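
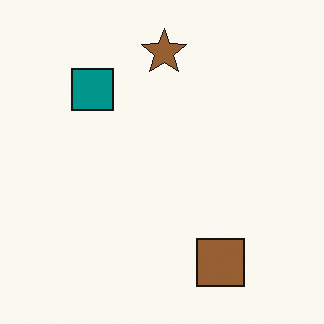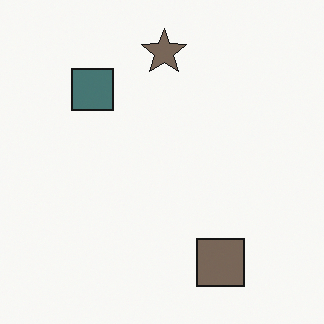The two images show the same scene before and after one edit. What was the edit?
It was made much more muted (saturation change).

All colors are more muted and greyish — a global saturation change.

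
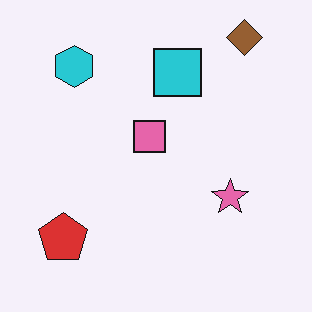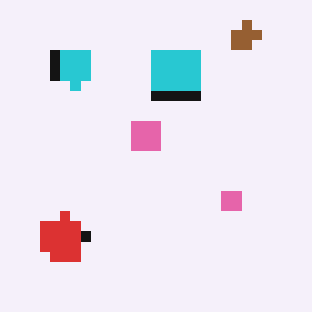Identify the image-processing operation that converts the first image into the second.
It was coarsely pixelated.

Shapes are reduced to large square blocks; fine edges and outlines are lost — a downscale-then-upscale (mosaic) effect.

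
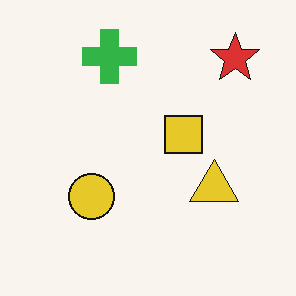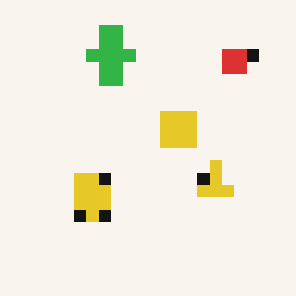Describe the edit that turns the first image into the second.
The image was coarsely pixelated.

Shapes are reduced to large square blocks; fine edges and outlines are lost — a downscale-then-upscale (mosaic) effect.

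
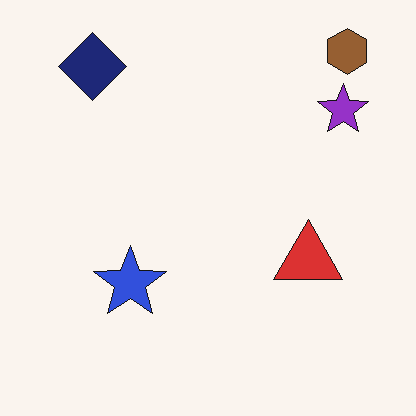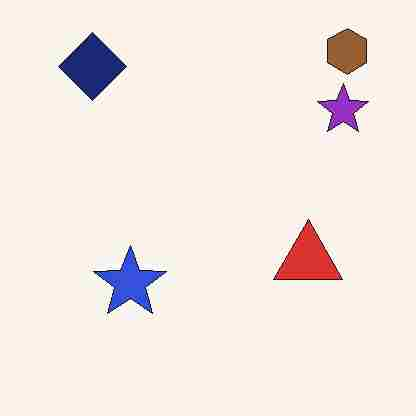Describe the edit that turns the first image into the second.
The image was heavily JPEG-compressed with obvious blocking artifacts.

Blocky 8×8 compression artifacts appear around shape edges and the flat background shows ringing — characteristic JPEG degradation.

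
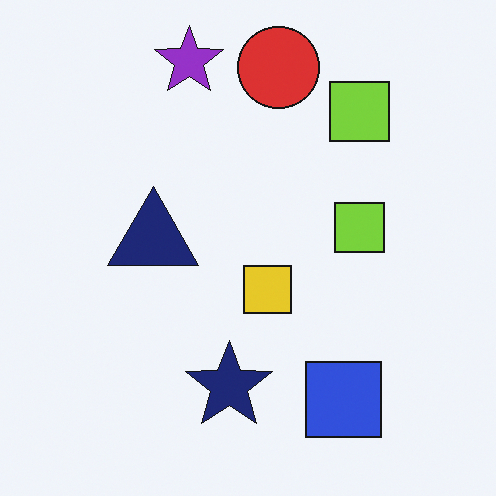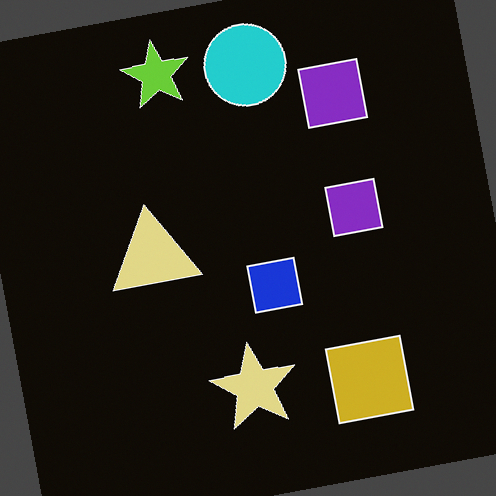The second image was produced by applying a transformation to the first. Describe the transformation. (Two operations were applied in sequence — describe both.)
The second image is the first color-inverted (negative), then rotated counter-clockwise by a few degrees.

The light background has become dark and every shape's color is its complement — a photographic negative. Every shape is tilted by the same angle and the image corners show triangular fill wedges — a whole-image rotation by a non-right angle.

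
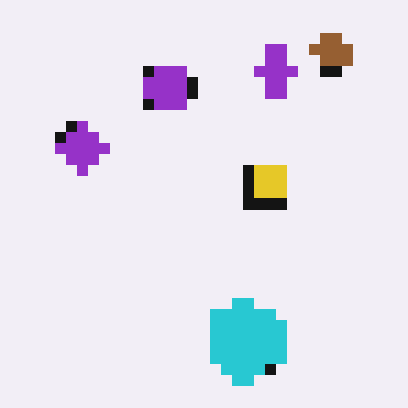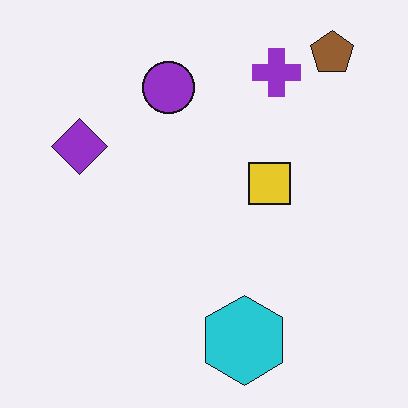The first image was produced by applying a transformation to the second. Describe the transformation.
It was coarsely pixelated.

Shapes are reduced to large square blocks; fine edges and outlines are lost — a downscale-then-upscale (mosaic) effect.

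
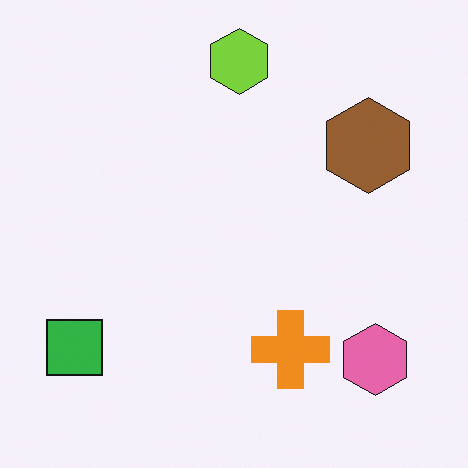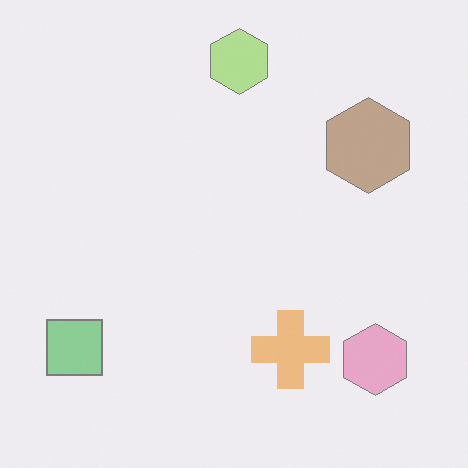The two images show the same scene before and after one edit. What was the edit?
The transformation is: given much lower contrast.

Tones are pushed toward mid-grey across the whole image — a global contrast change.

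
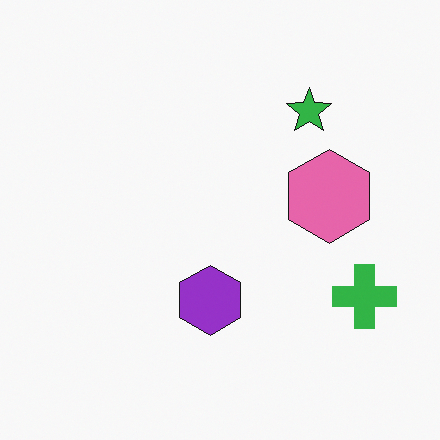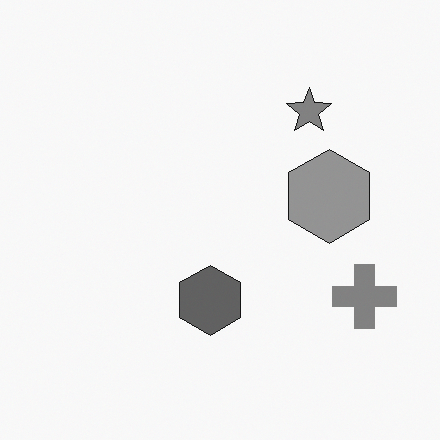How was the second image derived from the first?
The second image is the first converted to grayscale.

All color is removed — every shape is now a shade of grey.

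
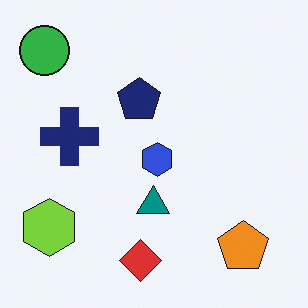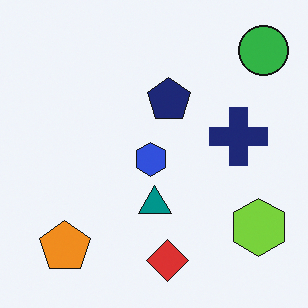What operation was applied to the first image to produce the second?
The second image is the first flipped horizontally (left ↔ right).

The green circle is in the top-left of the first image and the top-right of the second — shapes on opposite sides of the vertical midline have swapped in a mirror flip.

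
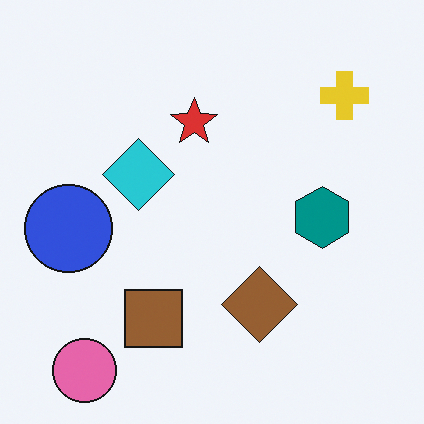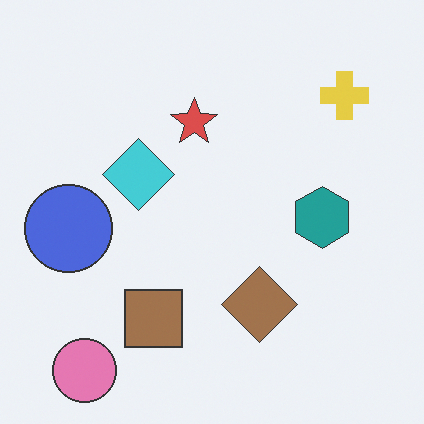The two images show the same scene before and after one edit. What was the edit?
The transformation is: given slightly reduced contrast.

Tones are pushed toward mid-grey across the whole image — a global contrast change.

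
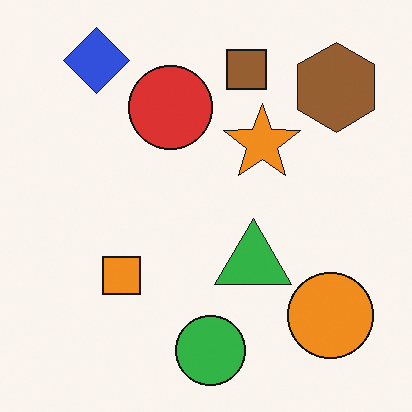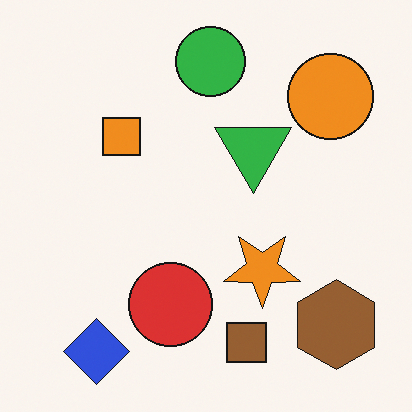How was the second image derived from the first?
Flipped vertically (top ↔ bottom).

The blue diamond is in the top-left of the first image and the bottom-left of the second — shapes on opposite sides of the horizontal midline have swapped in a mirror flip.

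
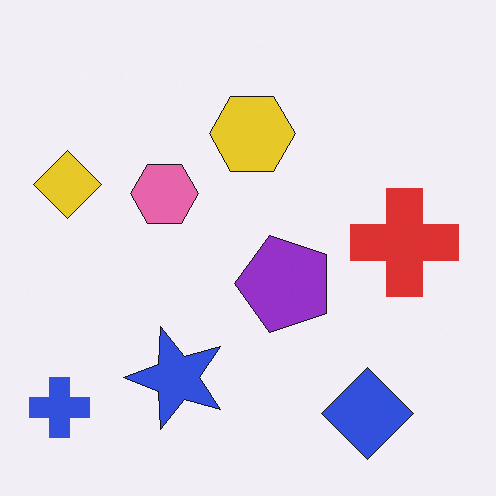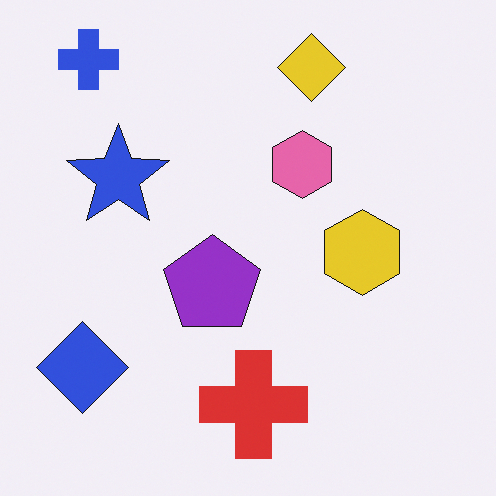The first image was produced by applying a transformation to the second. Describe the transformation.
The first image is the second rotated 90° counter-clockwise.

The blue cross sits in the top-left of the second image and the bottom-left of the first — consistent with a whole-image 90° counter-clockwise rotation.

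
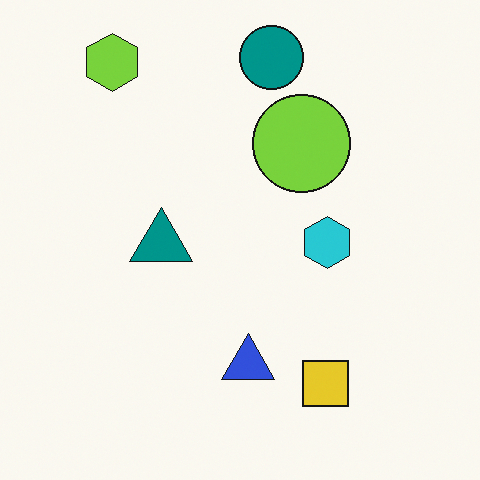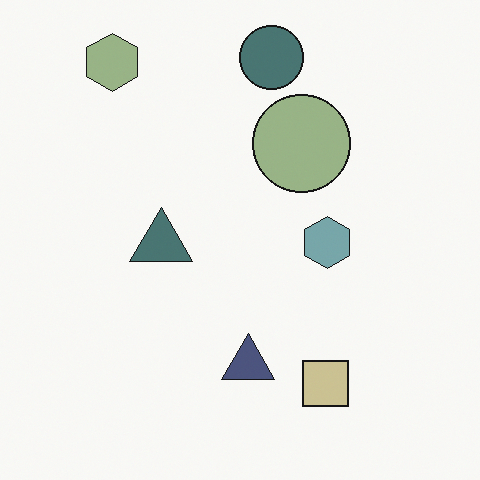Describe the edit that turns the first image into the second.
This is the original image made much more muted (saturation change).

All colors are more muted and greyish — a global saturation change.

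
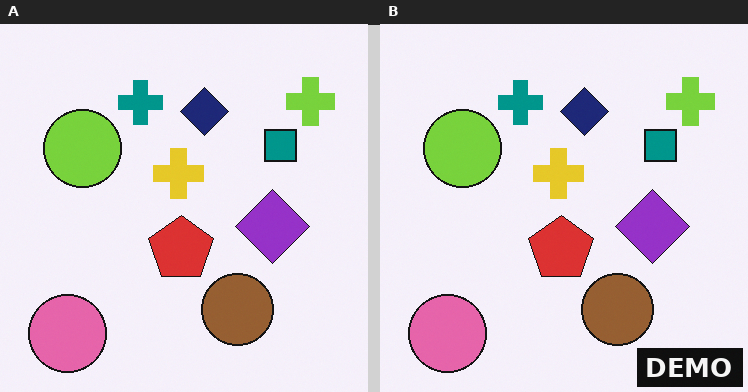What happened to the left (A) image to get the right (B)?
The image was watermarked with the text "DEMO" in the lower-right corner.

A dark label reading "DEMO" appears in the lower-right corner.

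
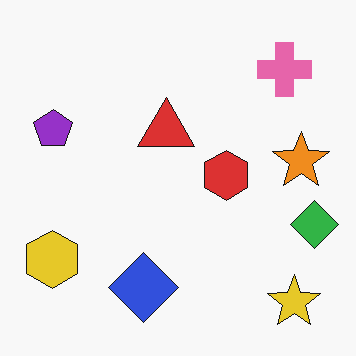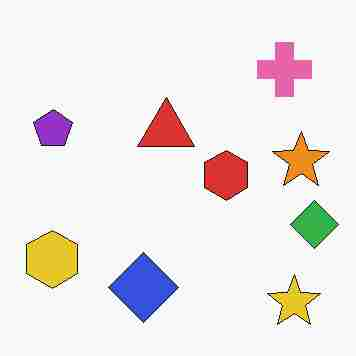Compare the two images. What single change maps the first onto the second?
The transformation is: degraded with heavy JPEG compression.

Blocky 8×8 compression artifacts appear around shape edges and the flat background shows ringing — characteristic JPEG degradation.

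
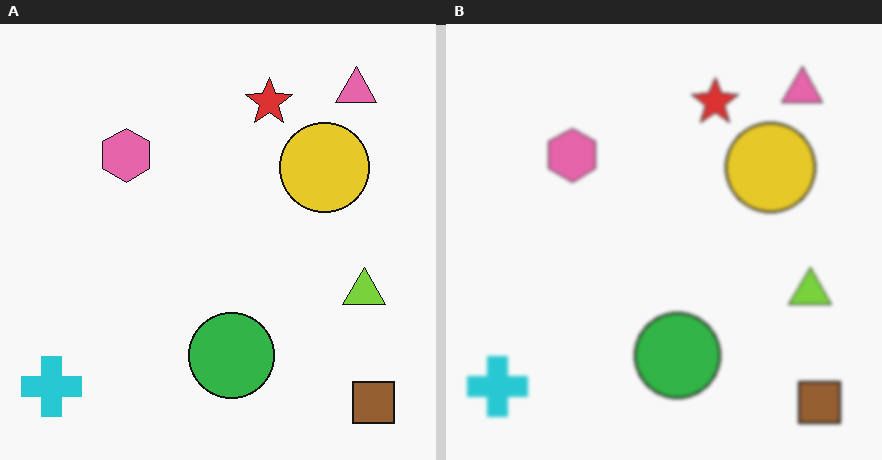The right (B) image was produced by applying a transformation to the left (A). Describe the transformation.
This is the original image slightly softened.

Shape edges and outlines are uniformly softened across the whole image.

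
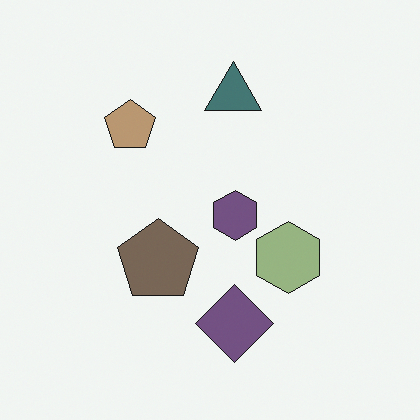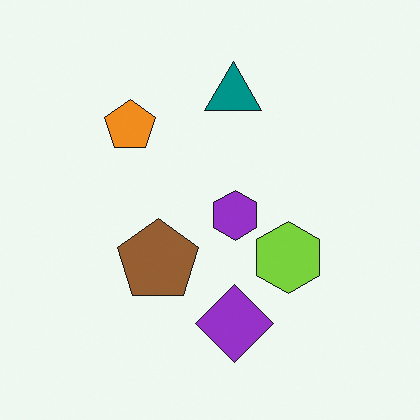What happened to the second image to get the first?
The first image is the second heavily desaturated.

All colors are more muted and greyish — a global saturation change.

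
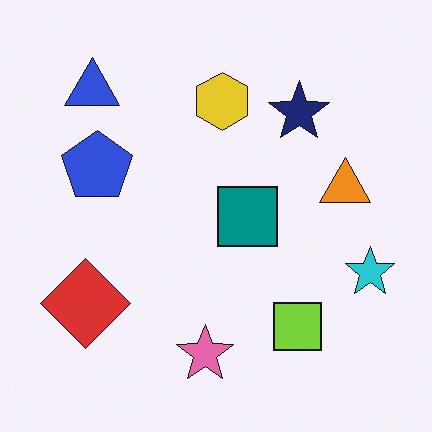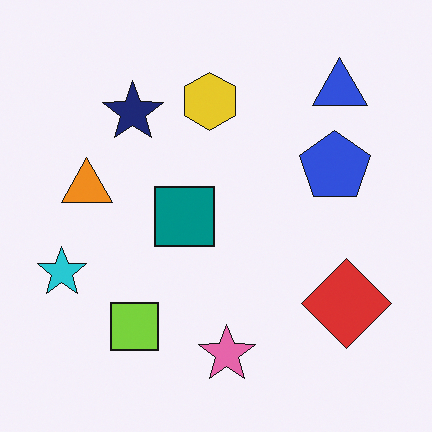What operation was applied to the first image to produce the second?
It was flipped horizontally (left ↔ right).

The cyan star is in the right of the first image and the left of the second — shapes on opposite sides of the vertical midline have swapped in a mirror flip.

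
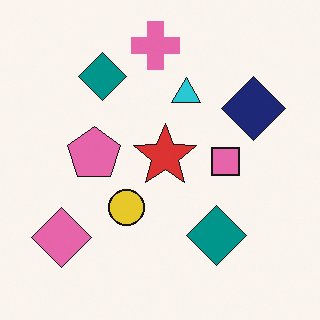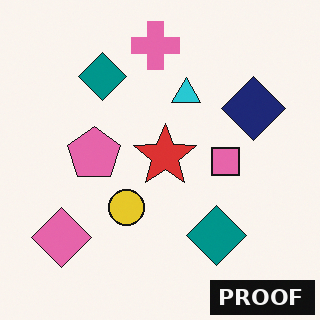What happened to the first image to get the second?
The transformation is: watermarked with the text "PROOF" in the lower-right corner.

A dark label reading "PROOF" appears in the lower-right corner.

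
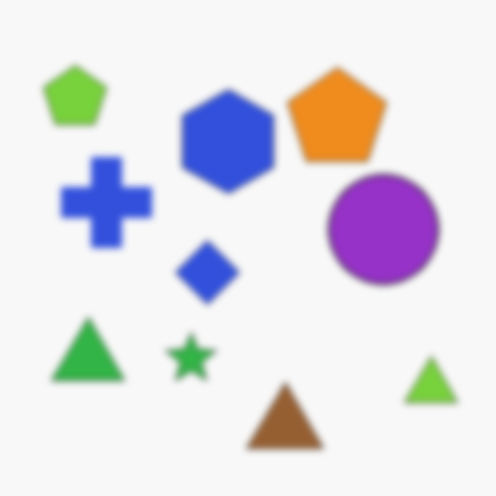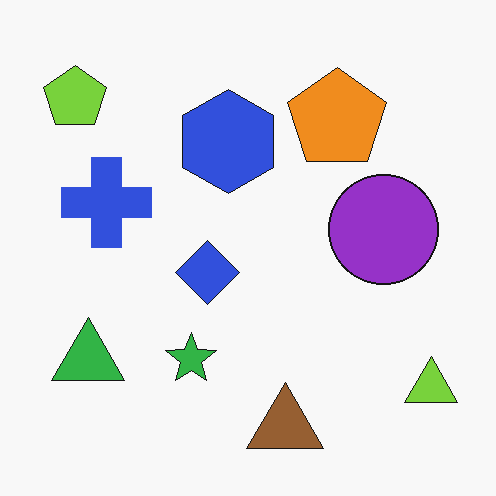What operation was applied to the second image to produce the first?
The image was moderately blurred.

Shape edges and outlines are uniformly softened across the whole image.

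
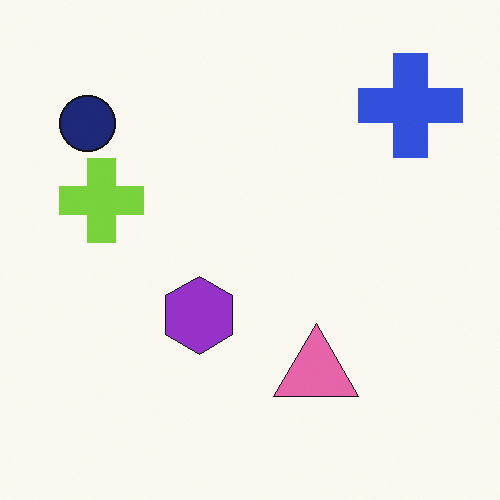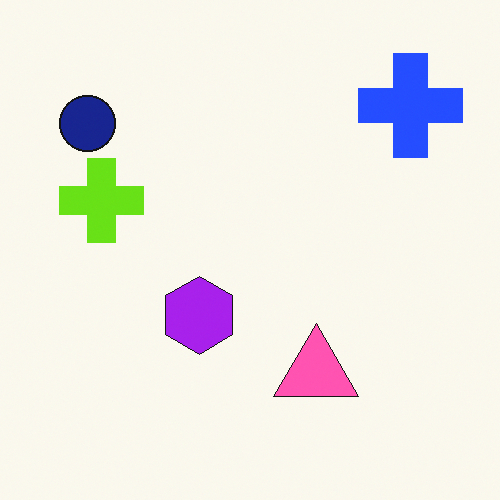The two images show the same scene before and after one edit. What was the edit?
The image was slightly oversaturated.

All colors are more vivid — a global saturation change.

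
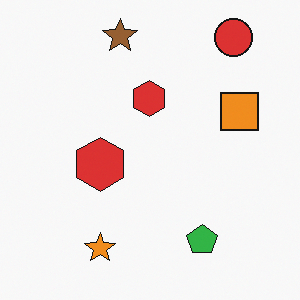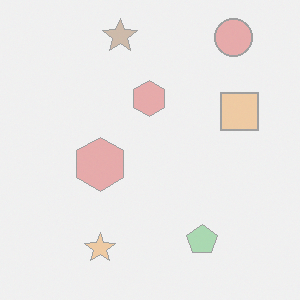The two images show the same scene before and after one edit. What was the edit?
The second image is the first washed out (contrast reduced).

Tones are pushed toward mid-grey across the whole image — a global contrast change.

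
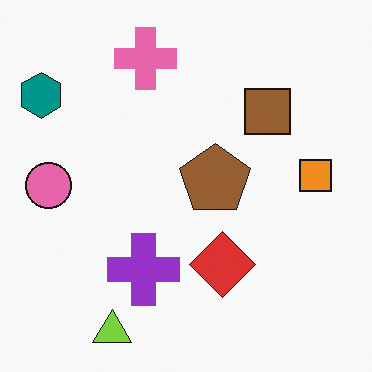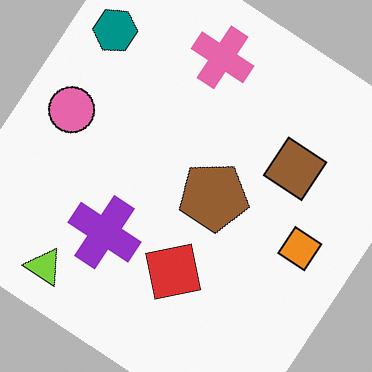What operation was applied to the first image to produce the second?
This is the original image rotated clockwise by a large amount — several tens of degrees.

Every shape is tilted by the same angle and the image corners show triangular fill wedges — a whole-image rotation by a non-right angle.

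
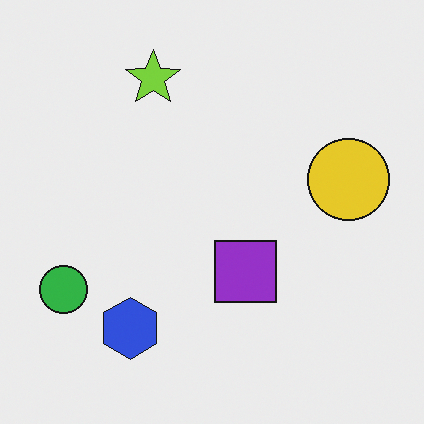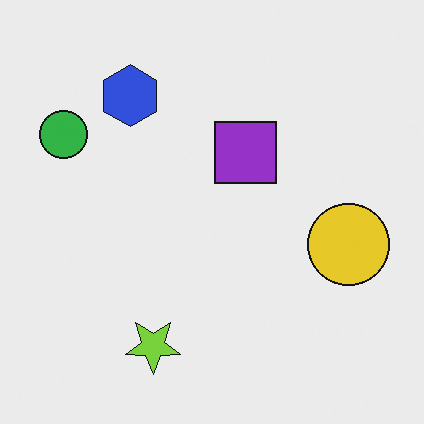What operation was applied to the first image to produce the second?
The transformation is: flipped vertically (top ↔ bottom).

The lime star is in the top of the first image and the bottom of the second — shapes on opposite sides of the horizontal midline have swapped in a mirror flip.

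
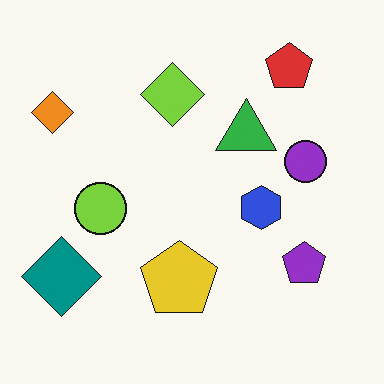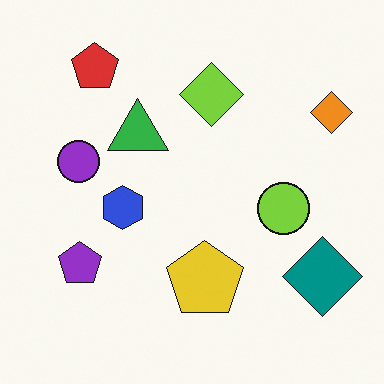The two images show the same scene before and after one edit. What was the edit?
It was flipped horizontally (left ↔ right).

The orange diamond is in the top-left of the first image and the top-right of the second — shapes on opposite sides of the vertical midline have swapped in a mirror flip.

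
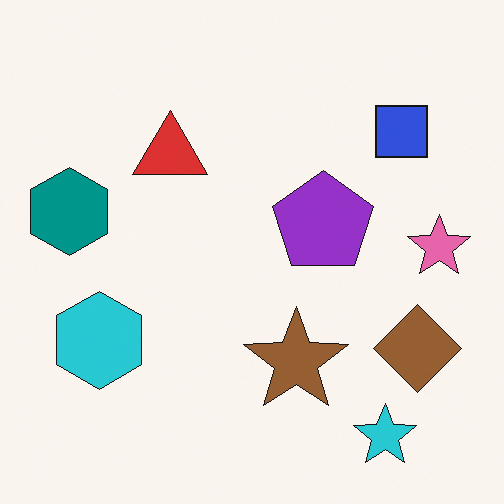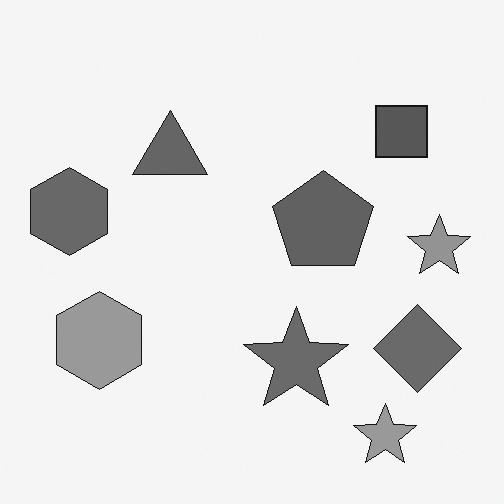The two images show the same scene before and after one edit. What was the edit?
The second image is the first converted to grayscale.

All color is removed — every shape is now a shade of grey.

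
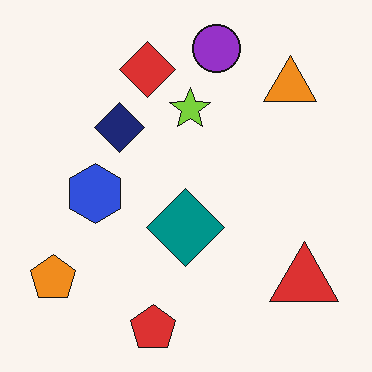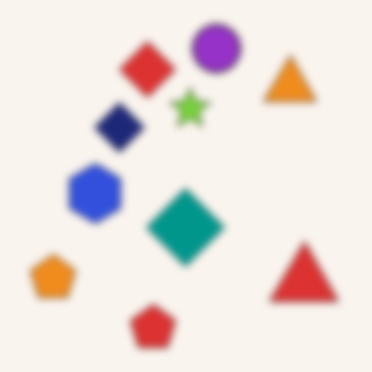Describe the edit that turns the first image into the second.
The transformation is: moderately blurred.

Shape edges and outlines are uniformly softened across the whole image.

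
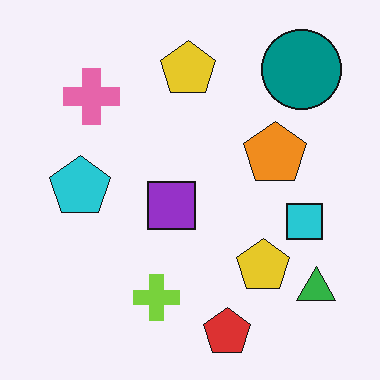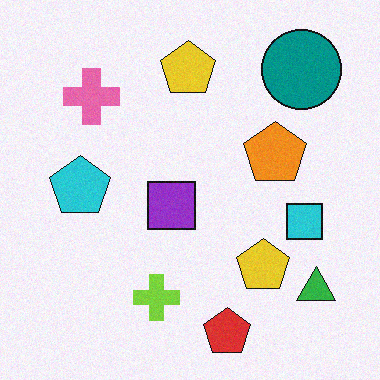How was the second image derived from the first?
The transformation is: degraded with a light layer of grain.

Random speckle covers the whole image, including the flat background.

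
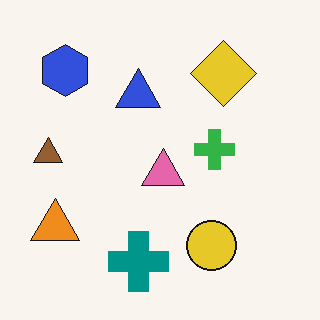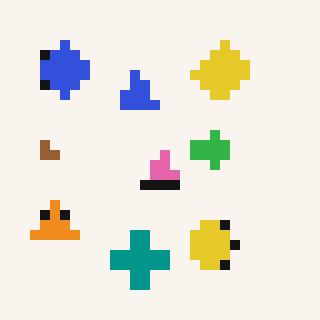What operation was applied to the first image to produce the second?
The image was coarsely pixelated.

Shapes are reduced to large square blocks; fine edges and outlines are lost — a downscale-then-upscale (mosaic) effect.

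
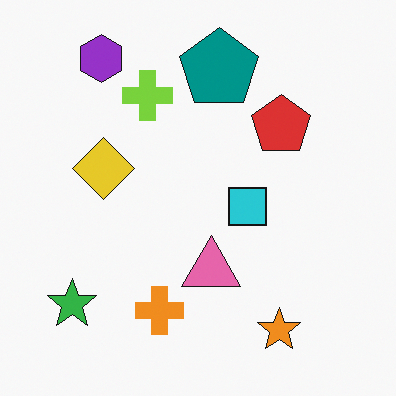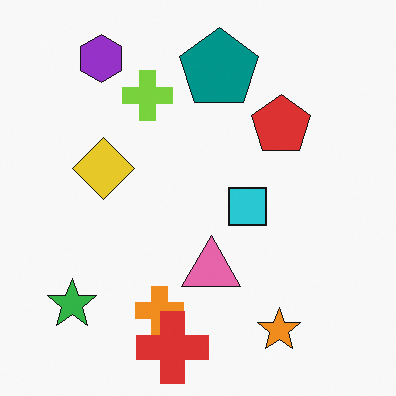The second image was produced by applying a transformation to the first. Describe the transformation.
The image was overlaid with an additional red cross.

A red cross appears in the second image that is absent from the first.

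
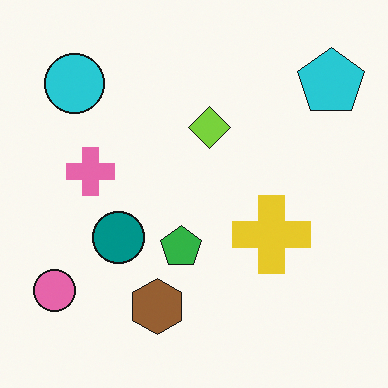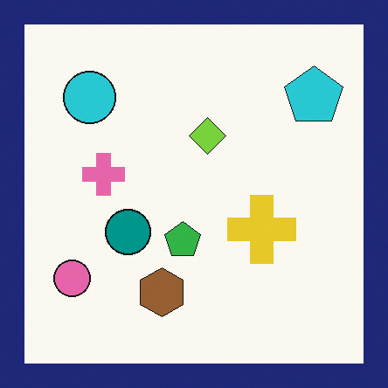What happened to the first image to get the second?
The image was framed with a navy border.

A solid navy frame runs around the edge of the second image, with the content slightly shrunk inside it.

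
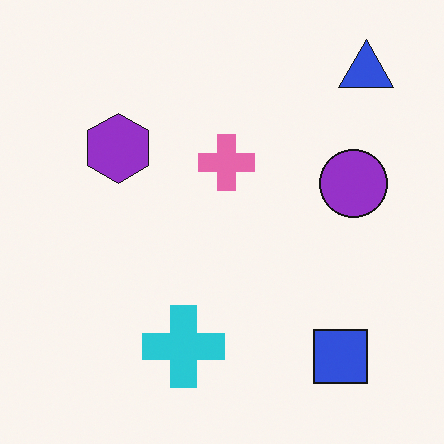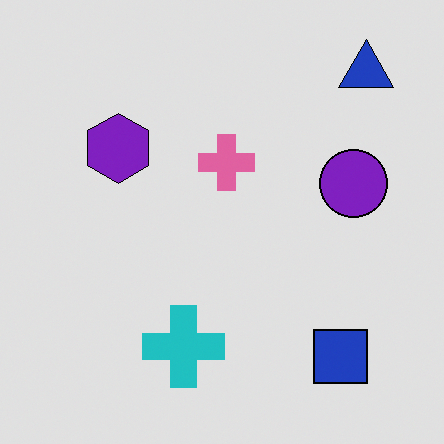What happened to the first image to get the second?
This is the original image posterized to a reduced palette.

Each flat color has snapped to a coarser quantized level — most visibly, the near-white background has dropped to a flat grey.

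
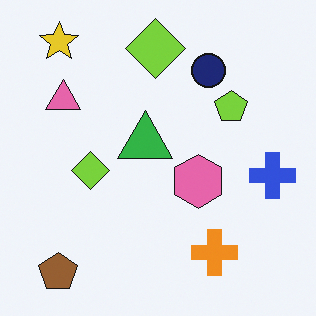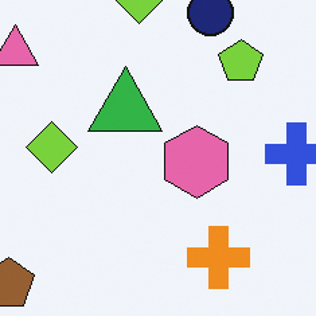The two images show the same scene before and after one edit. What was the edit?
Cropped slightly and scaled back up.

The visible shapes are larger and the field of view is narrower; shapes near the original edges may be partly or wholly outside the frame — a crop-and-rescale.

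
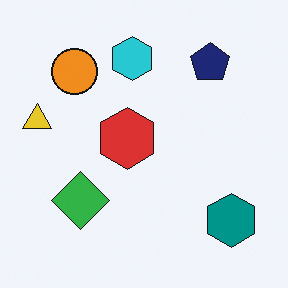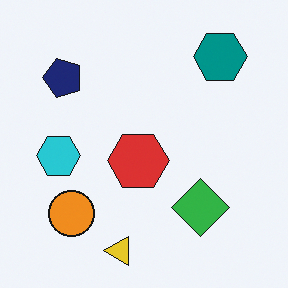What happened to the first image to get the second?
The second image is the first rotated 90° counter-clockwise.

The teal hexagon sits in the bottom-right of the first image and the top-right of the second — consistent with a whole-image 90° counter-clockwise rotation.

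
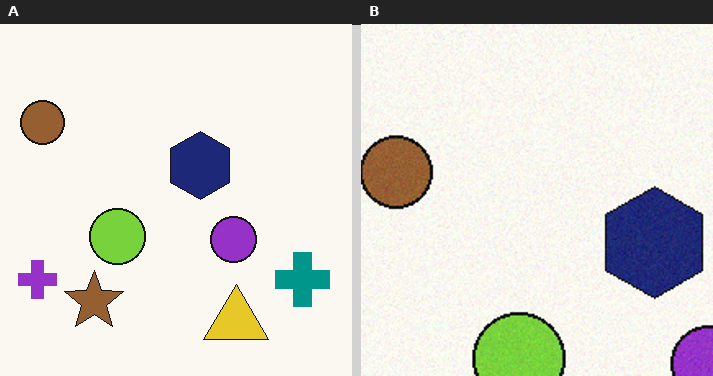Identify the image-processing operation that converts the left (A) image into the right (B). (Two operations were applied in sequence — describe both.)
The image was degraded with a light layer of grain, then cropped to a noticeably smaller region and rescaled.

Random speckle covers the whole image, including the flat background. The visible shapes are larger and the field of view is narrower; shapes near the original edges may be partly or wholly outside the frame — a crop-and-rescale.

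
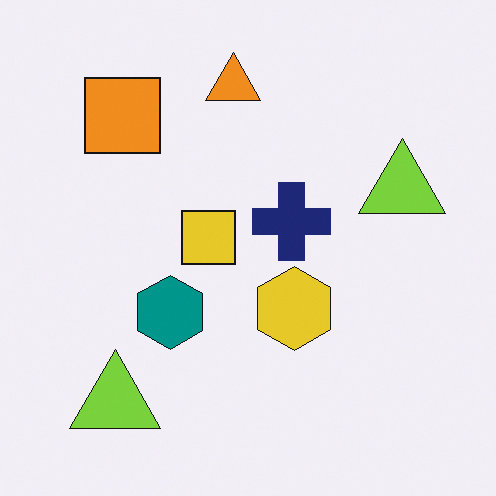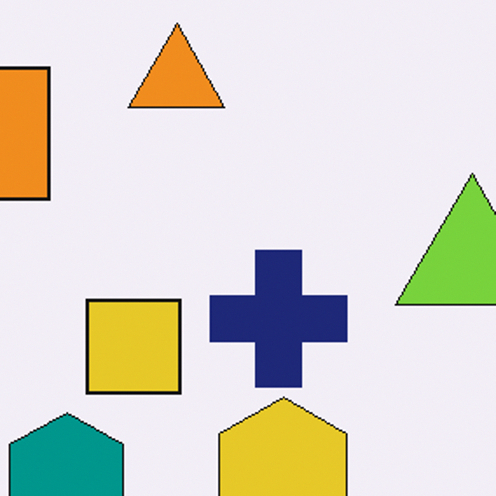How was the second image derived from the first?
The second image is the first cropped to a noticeably smaller region and rescaled.

The visible shapes are larger and the field of view is narrower; shapes near the original edges may be partly or wholly outside the frame — a crop-and-rescale.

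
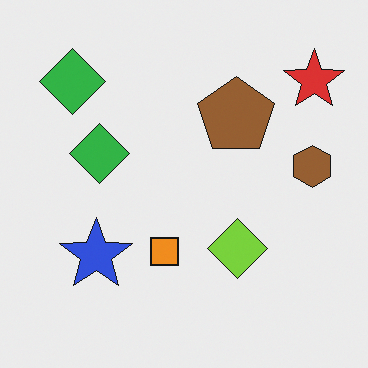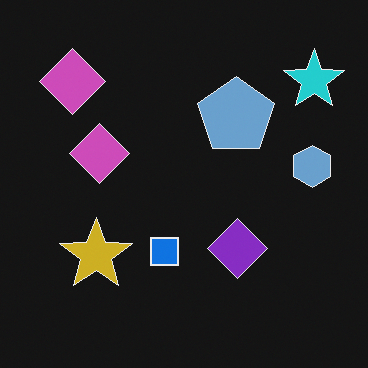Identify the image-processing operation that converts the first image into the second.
This is the original image color-inverted (negative).

The light background has become dark and every shape's color is its complement — a photographic negative.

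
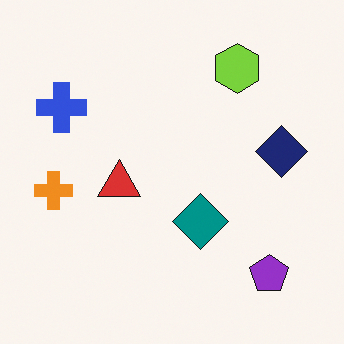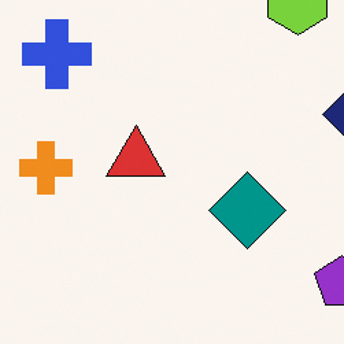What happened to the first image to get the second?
The transformation is: cropped to a modestly smaller region and rescaled.

The visible shapes are larger and the field of view is narrower; shapes near the original edges may be partly or wholly outside the frame — a crop-and-rescale.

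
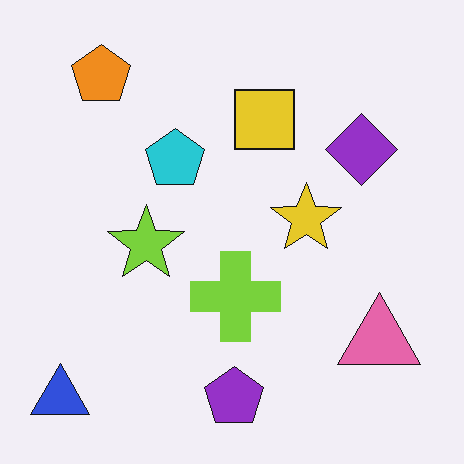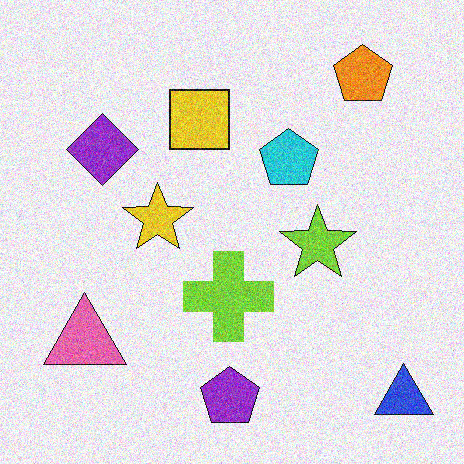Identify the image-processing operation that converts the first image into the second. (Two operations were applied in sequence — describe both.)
The second image is the first flipped horizontally (left ↔ right), then degraded with moderate additive noise.

The blue triangle is in the bottom-left of the first image and the bottom-right of the second — shapes on opposite sides of the vertical midline have swapped in a mirror flip. Random speckle covers the whole image, including the flat background.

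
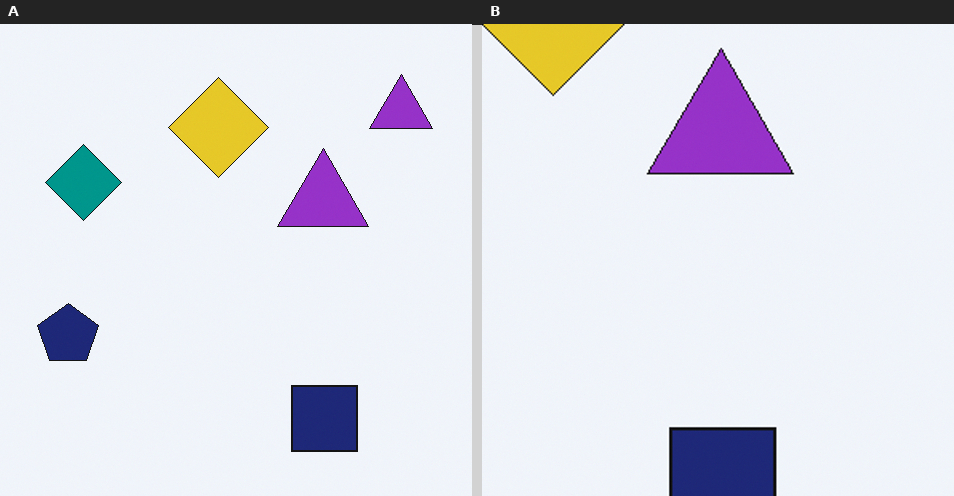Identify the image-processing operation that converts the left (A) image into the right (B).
Cropped slightly and scaled back up.

The visible shapes are larger and the field of view is narrower; shapes near the original edges may be partly or wholly outside the frame — a crop-and-rescale.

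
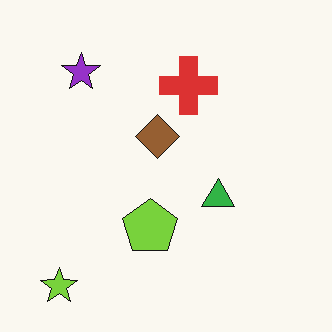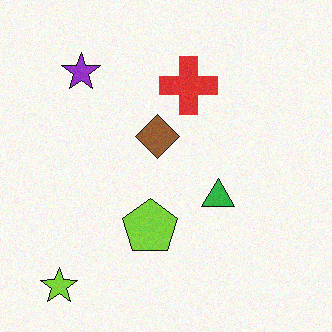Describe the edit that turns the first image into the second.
Degraded with a light layer of grain.

Random speckle covers the whole image, including the flat background.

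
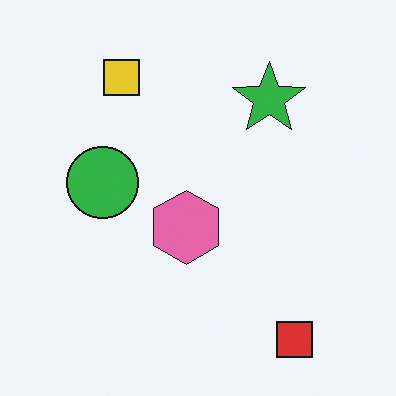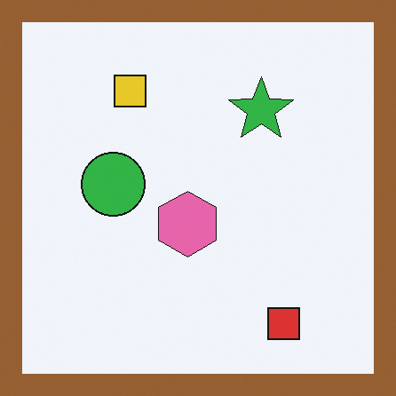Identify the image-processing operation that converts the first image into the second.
This is the original image framed with a brown border.

A solid brown frame runs around the edge of the second image, with the content slightly shrunk inside it.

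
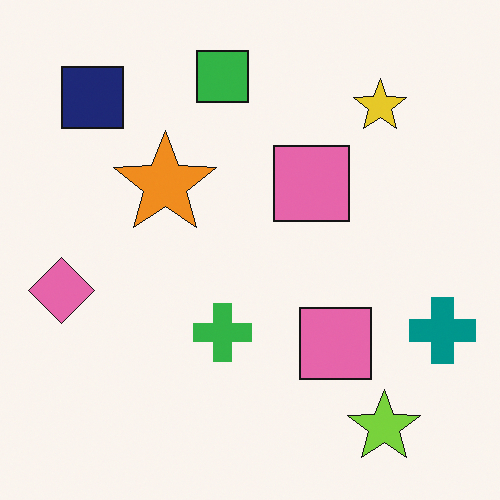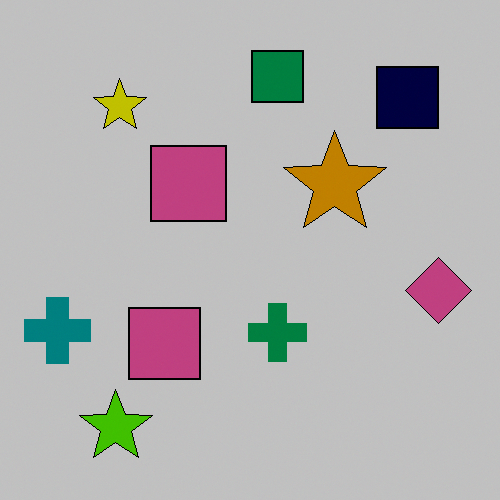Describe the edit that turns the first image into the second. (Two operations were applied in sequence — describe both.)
It was heavily posterized to just a handful of flat colors, then flipped horizontally (left ↔ right).

Each flat color has snapped to a coarser quantized level — most visibly, the near-white background has dropped to a flat grey. The teal cross is in the right of the first image and the left of the second — shapes on opposite sides of the vertical midline have swapped in a mirror flip.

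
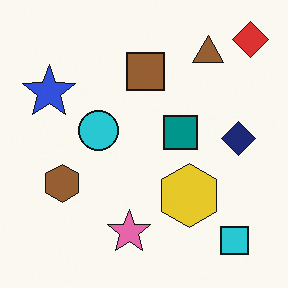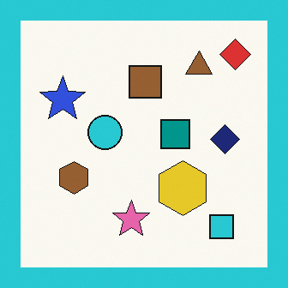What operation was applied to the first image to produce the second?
Framed with a cyan border.

A solid cyan frame runs around the edge of the second image, with the content slightly shrunk inside it.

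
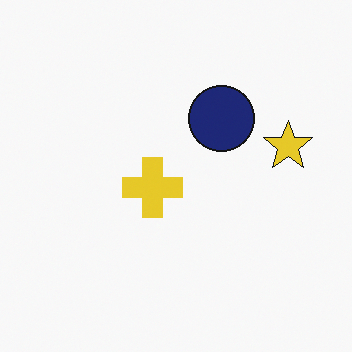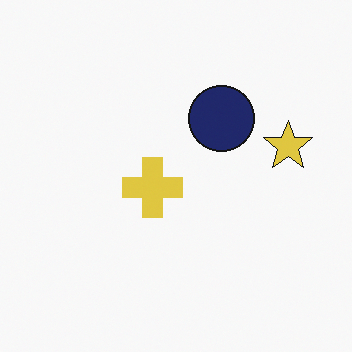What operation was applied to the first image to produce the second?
The transformation is: slightly desaturated.

All colors are more muted and greyish — a global saturation change.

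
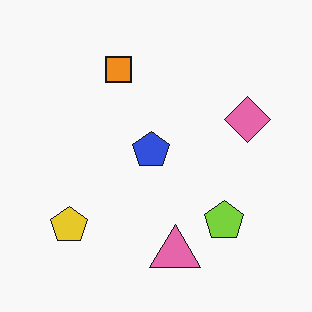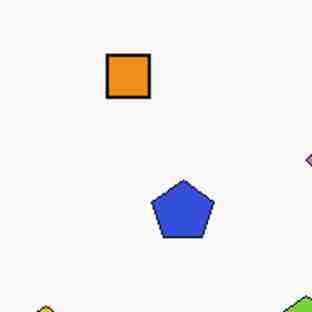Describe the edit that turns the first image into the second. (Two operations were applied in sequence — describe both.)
This is the original image cropped tightly and scaled back up, then heavily JPEG-compressed with obvious blocking artifacts.

The visible shapes are larger and the field of view is narrower; shapes near the original edges may be partly or wholly outside the frame — a crop-and-rescale. Blocky 8×8 compression artifacts appear around shape edges and the flat background shows ringing — characteristic JPEG degradation.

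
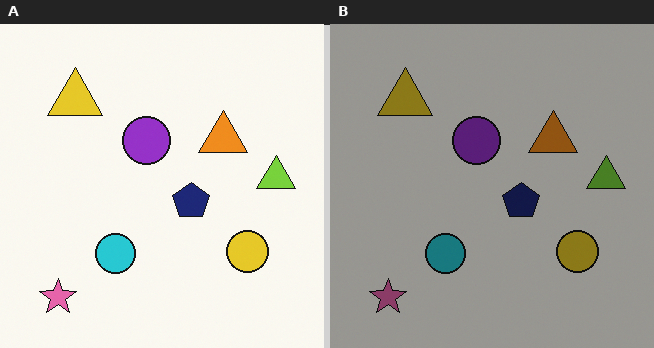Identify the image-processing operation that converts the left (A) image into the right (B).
This is the original image noticeably darkened.

Every pixel — background and shapes alike — is uniformly darkened.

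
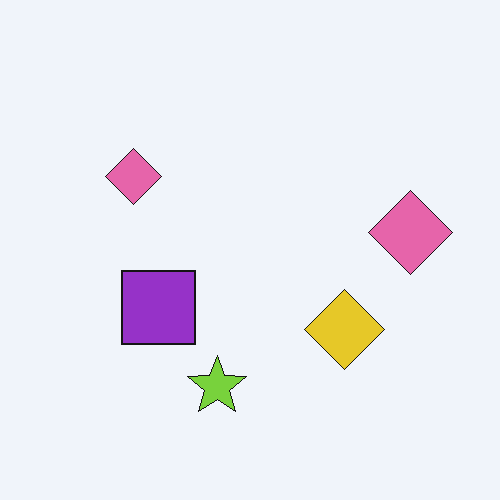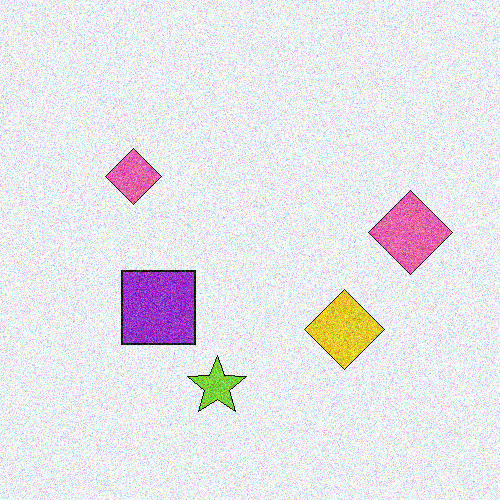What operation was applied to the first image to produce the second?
The image was degraded with strong gaussian noise.

Random speckle covers the whole image, including the flat background.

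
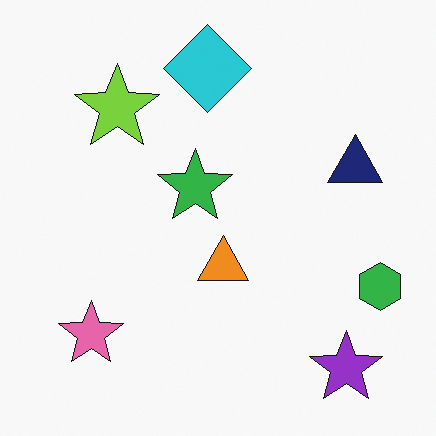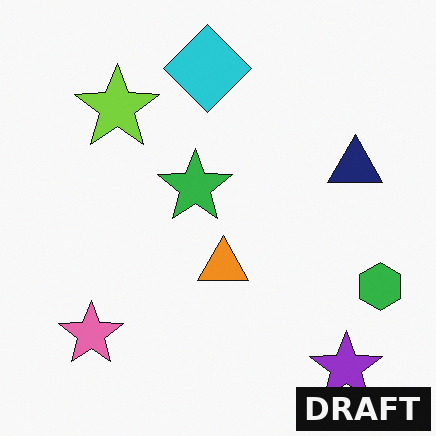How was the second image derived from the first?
Watermarked with the text "DRAFT" in the lower-right corner.

A dark label reading "DRAFT" appears in the lower-right corner.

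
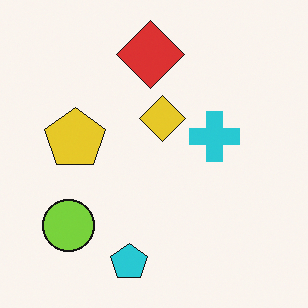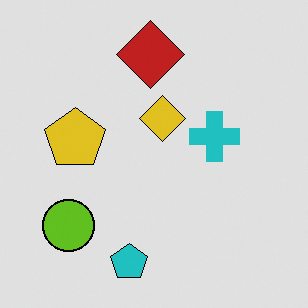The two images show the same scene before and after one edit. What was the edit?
This is the original image moderately posterized.

Each flat color has snapped to a coarser quantized level — most visibly, the near-white background has dropped to a flat grey.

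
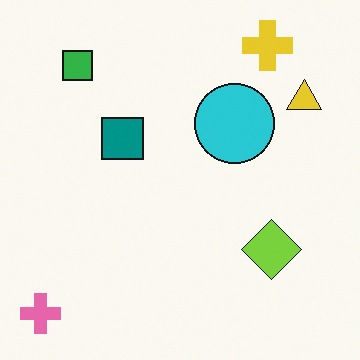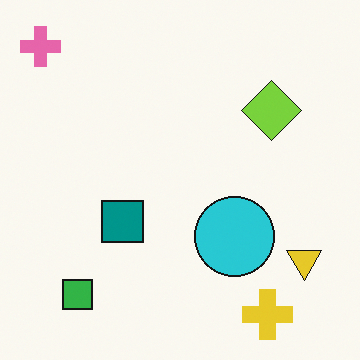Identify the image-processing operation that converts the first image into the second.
The transformation is: flipped vertically (top ↔ bottom).

The yellow cross is in the top-right of the first image and the bottom-right of the second — shapes on opposite sides of the horizontal midline have swapped in a mirror flip.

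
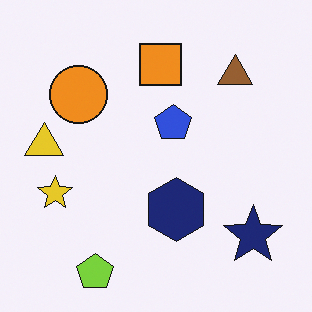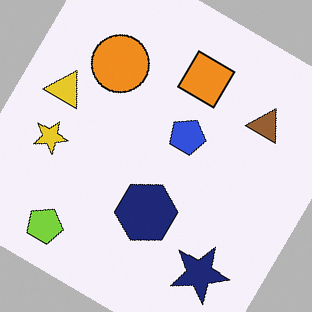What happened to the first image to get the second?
This is the original image rotated clockwise by a large amount — several tens of degrees.

Every shape is tilted by the same angle and the image corners show triangular fill wedges — a whole-image rotation by a non-right angle.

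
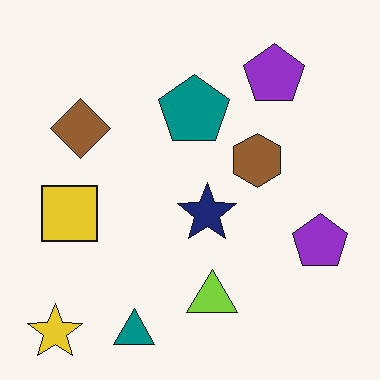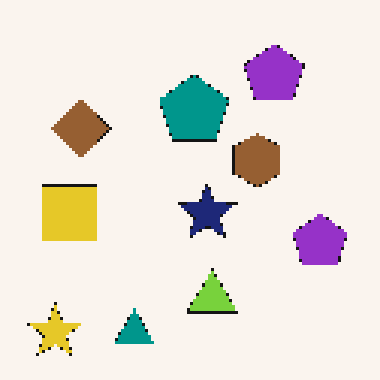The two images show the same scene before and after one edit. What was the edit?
This is the original image mildly pixelated.

Shapes are reduced to large square blocks; fine edges and outlines are lost — a downscale-then-upscale (mosaic) effect.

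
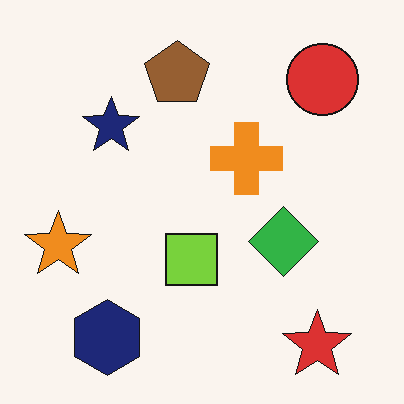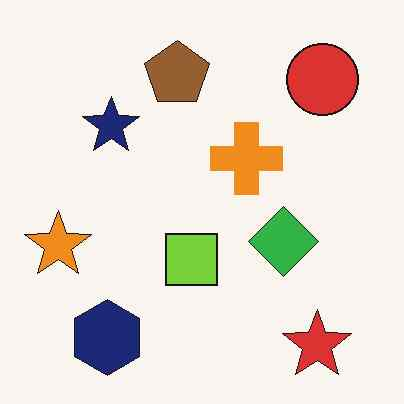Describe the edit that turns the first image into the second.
Given moderate JPEG compression.

Blocky 8×8 compression artifacts appear around shape edges and the flat background shows ringing — characteristic JPEG degradation.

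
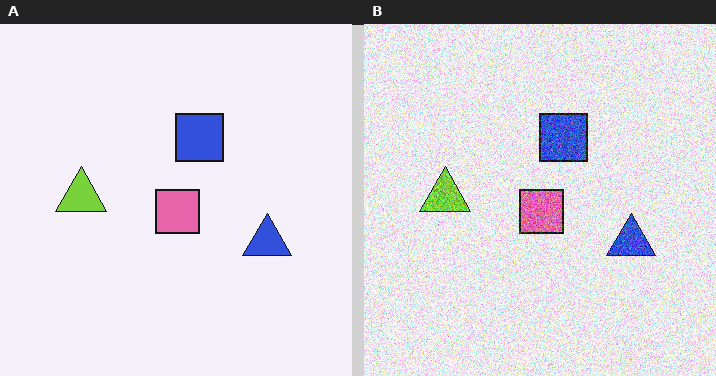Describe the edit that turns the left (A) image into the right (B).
Degraded with strong gaussian noise.

Random speckle covers the whole image, including the flat background.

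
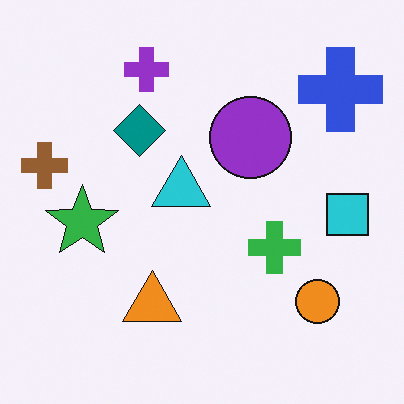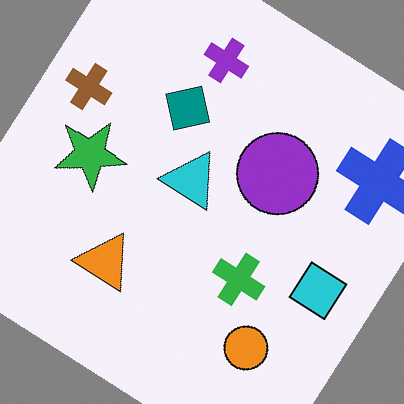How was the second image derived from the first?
Rotated clockwise by a large amount — several tens of degrees.

Every shape is tilted by the same angle and the image corners show triangular fill wedges — a whole-image rotation by a non-right angle.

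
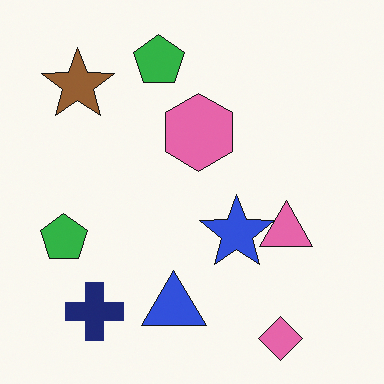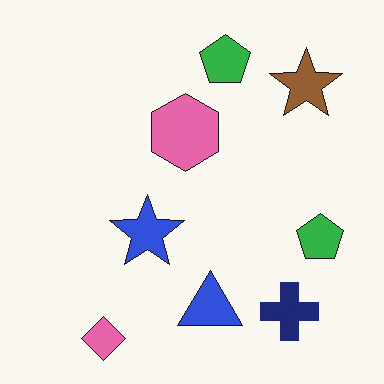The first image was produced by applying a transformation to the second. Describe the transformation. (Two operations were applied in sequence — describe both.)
The transformation is: flipped horizontally (left ↔ right), then overlaid with an additional pink triangle.

The brown star is in the top-right of the second image and the top-left of the first — shapes on opposite sides of the vertical midline have swapped in a mirror flip. A pink triangle appears in the first image that is absent from the second.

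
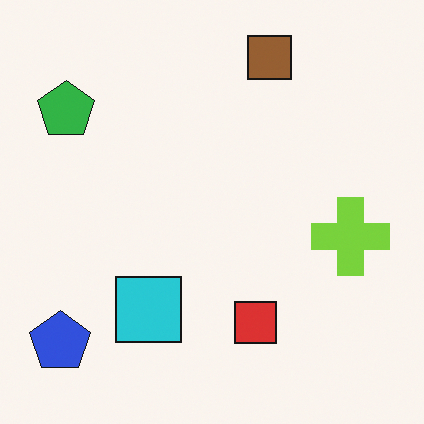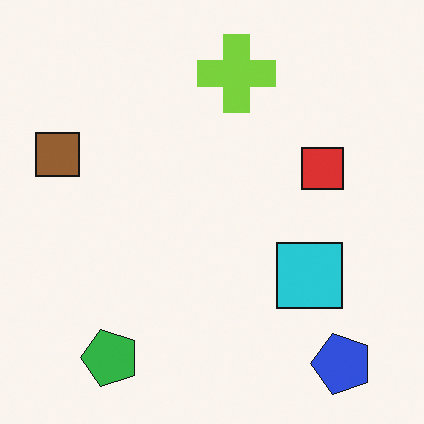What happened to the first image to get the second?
Rotated 90° counter-clockwise.

The blue pentagon sits in the bottom-left of the first image and the bottom-right of the second — consistent with a whole-image 90° counter-clockwise rotation.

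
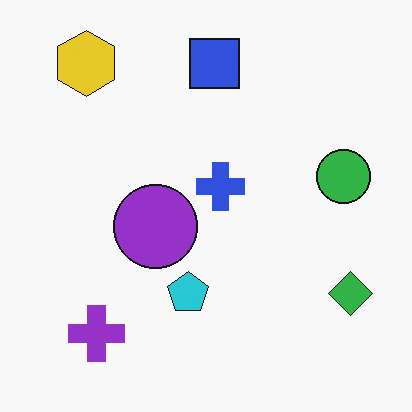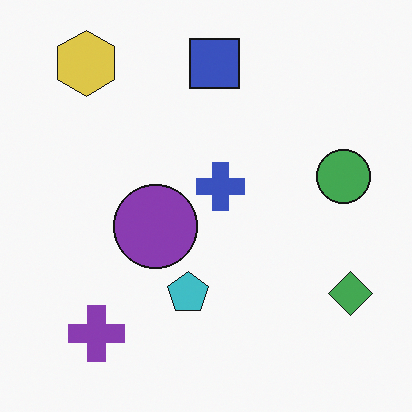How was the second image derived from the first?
Slightly desaturated.

All colors are more muted and greyish — a global saturation change.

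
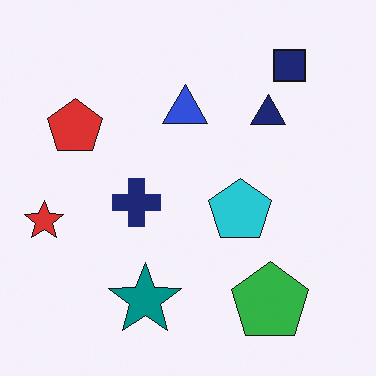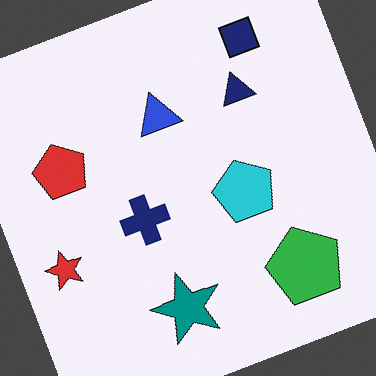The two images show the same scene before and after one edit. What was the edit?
This is the original image rotated counter-clockwise by a clearly visible amount.

Every shape is tilted by the same angle and the image corners show triangular fill wedges — a whole-image rotation by a non-right angle.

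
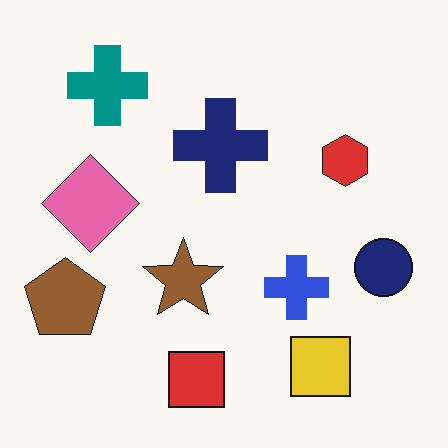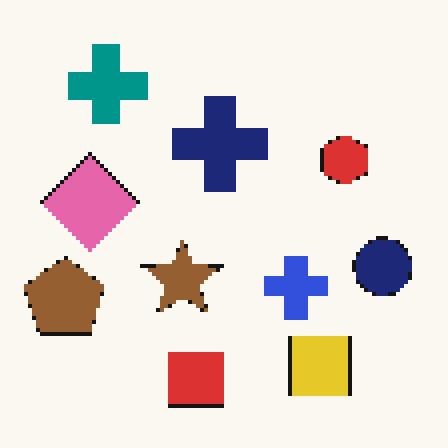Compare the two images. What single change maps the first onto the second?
The image was lightly pixelated (a mild mosaic effect).

Shapes are reduced to large square blocks; fine edges and outlines are lost — a downscale-then-upscale (mosaic) effect.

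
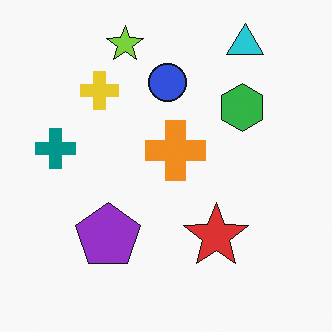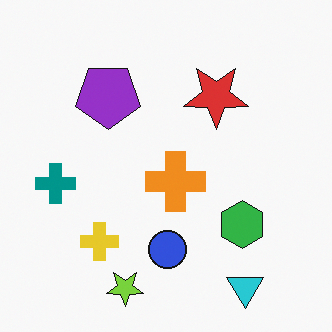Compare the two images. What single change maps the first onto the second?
Flipped vertically (top ↔ bottom).

The cyan triangle is in the top-right of the first image and the bottom-right of the second — shapes on opposite sides of the horizontal midline have swapped in a mirror flip.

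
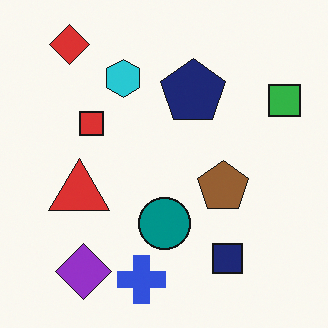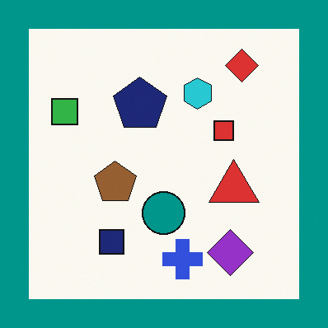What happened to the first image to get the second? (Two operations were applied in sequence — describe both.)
It was flipped horizontally (left ↔ right), then framed with a teal border.

The green square is in the top-right of the first image and the top-left of the second — shapes on opposite sides of the vertical midline have swapped in a mirror flip. A solid teal frame runs around the edge of the second image, with the content slightly shrunk inside it.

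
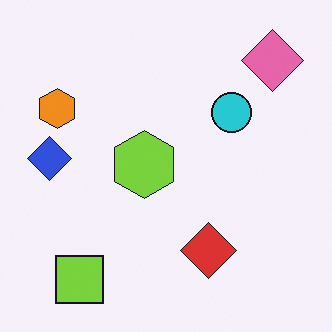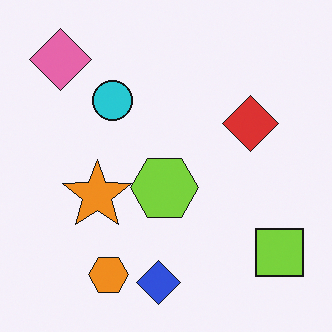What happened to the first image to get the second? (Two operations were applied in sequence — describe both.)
The transformation is: rotated 90° counter-clockwise, then overlaid with an additional orange star.

The pink diamond sits in the top-right of the first image and the top-left of the second — consistent with a whole-image 90° counter-clockwise rotation. An orange star appears in the second image that is absent from the first.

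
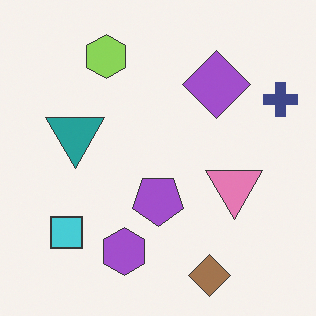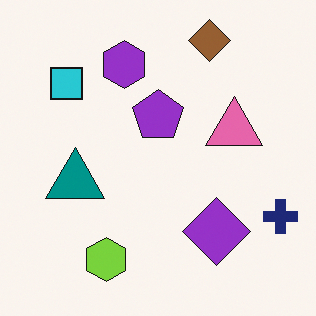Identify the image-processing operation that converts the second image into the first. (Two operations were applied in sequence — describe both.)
The image was flipped vertically (top ↔ bottom), then given slightly reduced contrast.

The brown diamond is in the top of the second image and the bottom of the first — shapes on opposite sides of the horizontal midline have swapped in a mirror flip. Tones are pushed toward mid-grey across the whole image — a global contrast change.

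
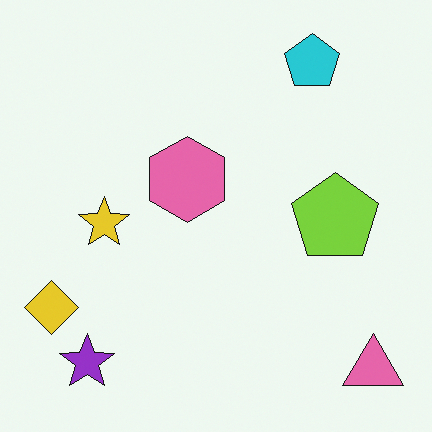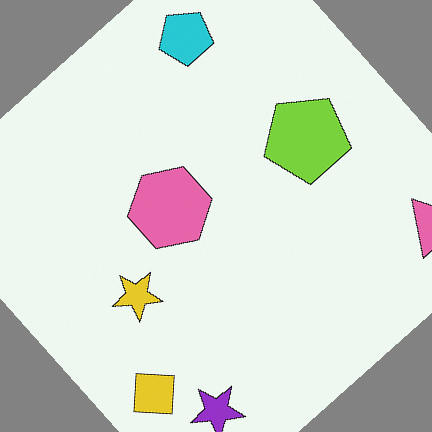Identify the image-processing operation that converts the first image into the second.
The second image is the first rotated counter-clockwise by a large amount — several tens of degrees.

Every shape is tilted by the same angle and the image corners show triangular fill wedges — a whole-image rotation by a non-right angle.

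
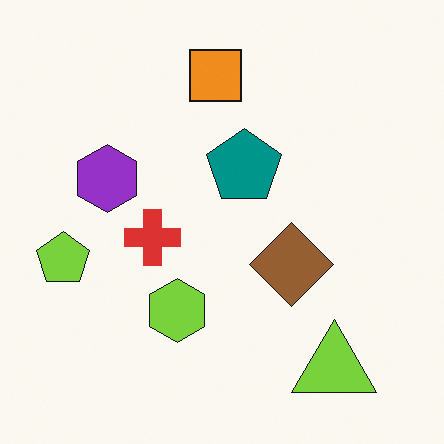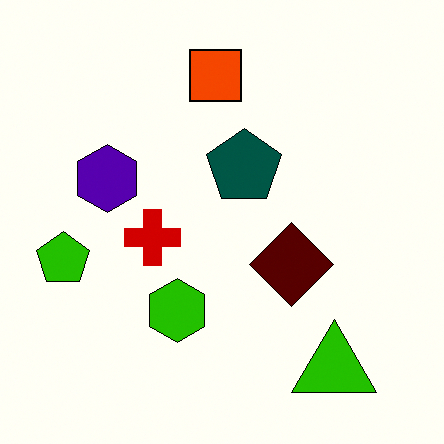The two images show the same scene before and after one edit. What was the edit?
The second image is the first given much higher contrast.

Tones are pushed away from mid-grey across the whole image — a global contrast change.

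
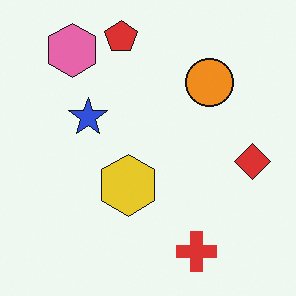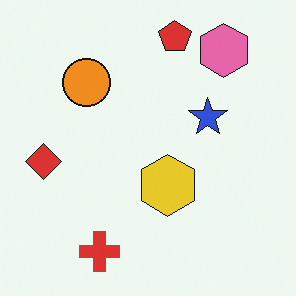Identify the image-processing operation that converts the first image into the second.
It was flipped horizontally (left ↔ right).

The red diamond is in the right of the first image and the left of the second — shapes on opposite sides of the vertical midline have swapped in a mirror flip.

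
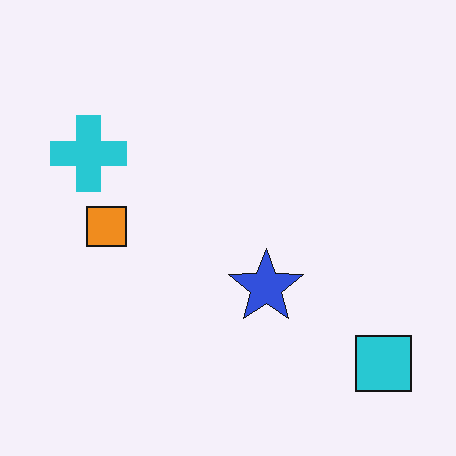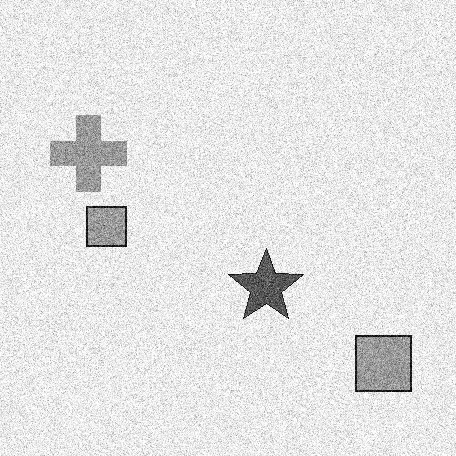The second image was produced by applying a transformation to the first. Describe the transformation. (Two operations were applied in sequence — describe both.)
The second image is the first degraded with a thick layer of grain, then converted to grayscale.

Random speckle covers the whole image, including the flat background. All color is removed — every shape is now a shade of grey.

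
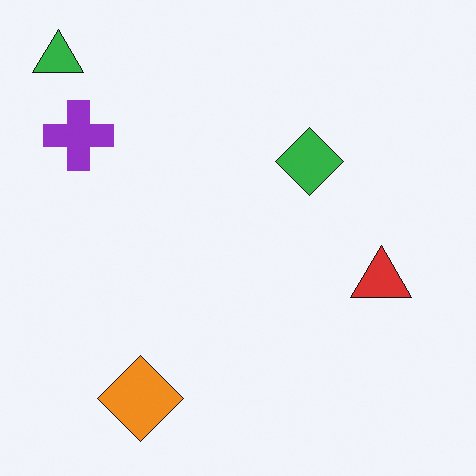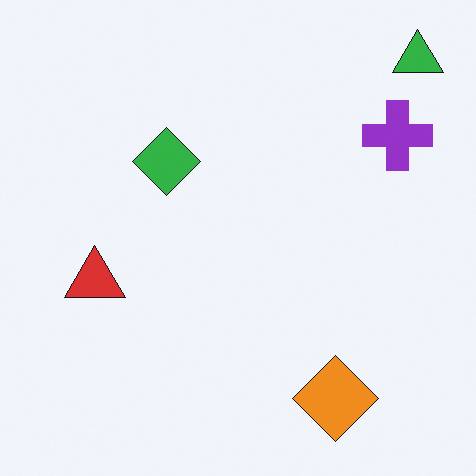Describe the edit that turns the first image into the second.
This is the original image flipped horizontally (left ↔ right).

The green triangle is in the top-left of the first image and the top-right of the second — shapes on opposite sides of the vertical midline have swapped in a mirror flip.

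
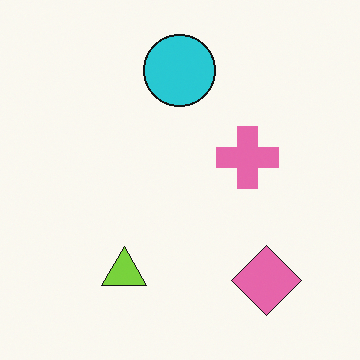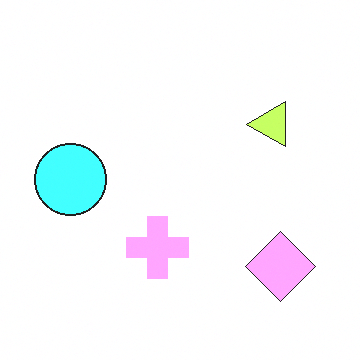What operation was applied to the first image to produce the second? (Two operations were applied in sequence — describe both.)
Brightened a lot, then transposed (reflected across the top-left ↔ bottom-right diagonal).

Every pixel — background and shapes alike — is uniformly brightened. Shapes have swapped their row and column positions — what was in the top-right is now in the bottom-left — a diagonal reflection.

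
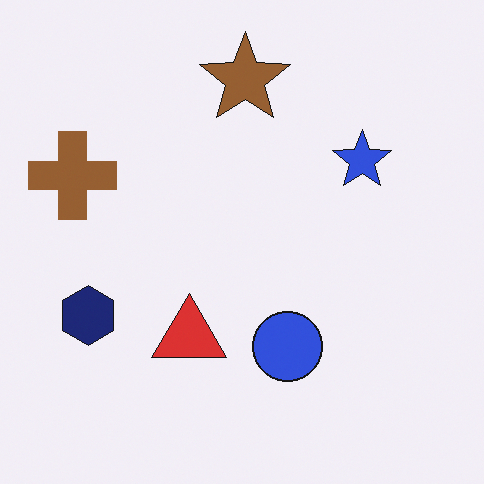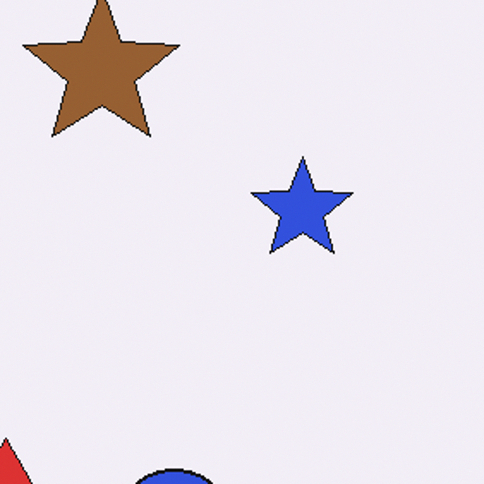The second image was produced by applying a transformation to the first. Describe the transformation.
It was cropped to a noticeably smaller region and rescaled.

The visible shapes are larger and the field of view is narrower; shapes near the original edges may be partly or wholly outside the frame — a crop-and-rescale.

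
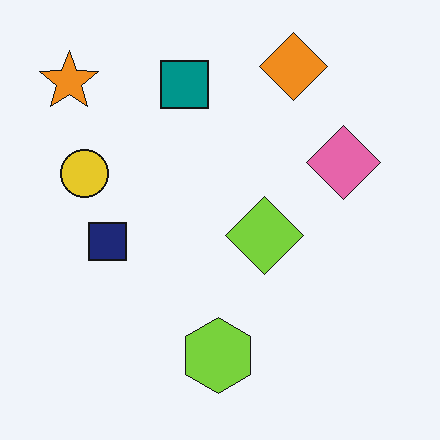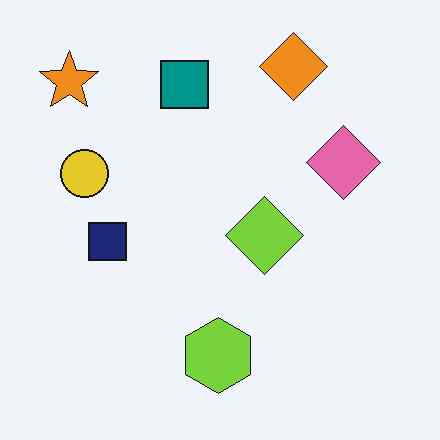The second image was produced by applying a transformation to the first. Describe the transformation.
Given moderate JPEG compression.

Blocky 8×8 compression artifacts appear around shape edges and the flat background shows ringing — characteristic JPEG degradation.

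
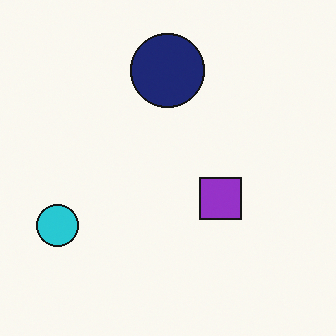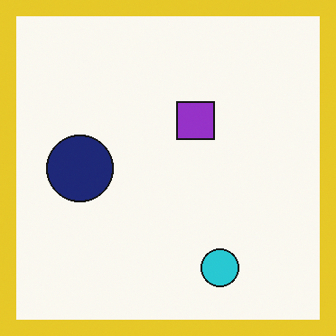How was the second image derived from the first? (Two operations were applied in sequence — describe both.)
The second image is the first rotated 90° counter-clockwise, then framed with a yellow border.

The cyan circle sits in the bottom-left of the first image and the bottom-right of the second — consistent with a whole-image 90° counter-clockwise rotation. A solid yellow frame runs around the edge of the second image, with the content slightly shrunk inside it.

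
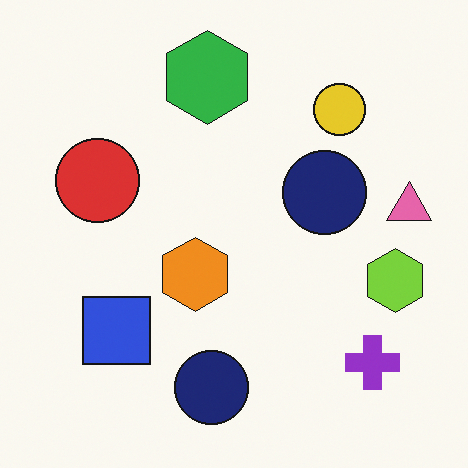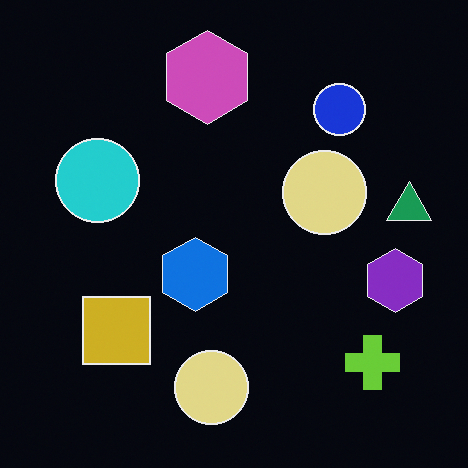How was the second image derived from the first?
Color-inverted (negative).

The light background has become dark and every shape's color is its complement — a photographic negative.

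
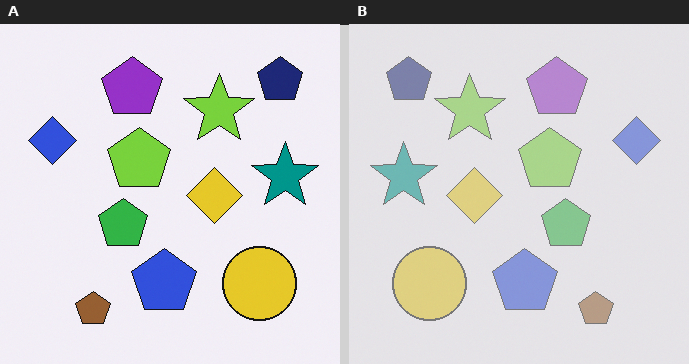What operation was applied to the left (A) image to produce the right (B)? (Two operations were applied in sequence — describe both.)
This is the original image flipped horizontally (left ↔ right), then washed out (contrast reduced).

The blue diamond is in the left of the left (A) image and the right of the right (B) — shapes on opposite sides of the vertical midline have swapped in a mirror flip. Tones are pushed toward mid-grey across the whole image — a global contrast change.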